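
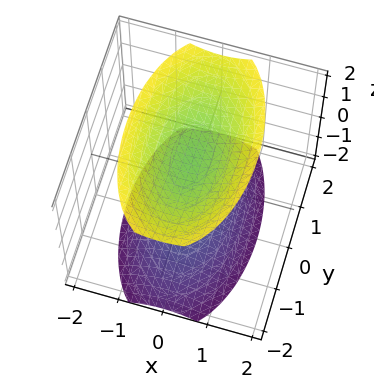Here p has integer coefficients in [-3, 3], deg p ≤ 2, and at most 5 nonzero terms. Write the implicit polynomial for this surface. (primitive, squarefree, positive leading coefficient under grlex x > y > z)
3*x^2 + y^2 - 2*z^2 + 3

(a) There are 2 components. Treating them together as one polynomial.
(b) deg p = 2. Two sheets facing apart; a quadric.
(c) Symmetries: the y ↦ −y reflection is a symmetry, so y appears only in even powers; the x ↦ −x reflection is a symmetry, so x appears only in even powers; the z ↦ −z reflection is a symmetry, so z appears only in even powers.
(d) From the visible intercepts: it misses every integer gridline on the y-axis; the surface avoids every integer x-axis point in the box.
(e) These observations pin down the coefficients.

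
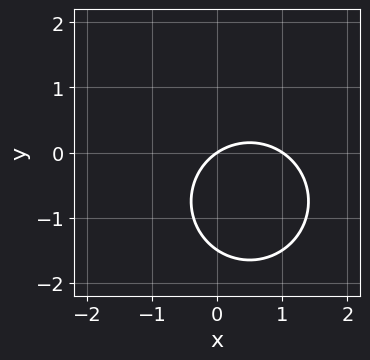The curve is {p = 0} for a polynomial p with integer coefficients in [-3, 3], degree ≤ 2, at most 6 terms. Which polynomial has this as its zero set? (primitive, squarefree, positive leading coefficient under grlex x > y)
First, degree: no degree-1 curve has this shape, so deg p = 2.
Next, from the visible intercepts: it meets the y-axis at y = 0 (among the integer gridlines); among the integer gridlines, it crosses the x-axis at x ∈ {0, 1}.
Finally, putting this together gives p.

2*x^2 + 2*y^2 - 2*x + 3*y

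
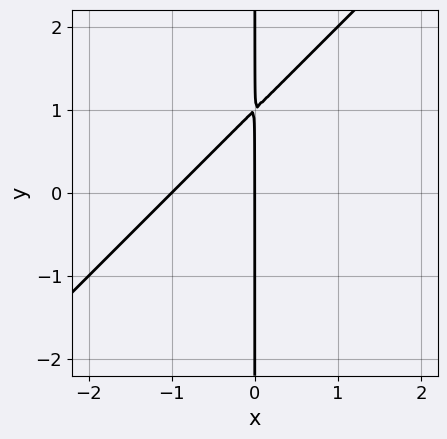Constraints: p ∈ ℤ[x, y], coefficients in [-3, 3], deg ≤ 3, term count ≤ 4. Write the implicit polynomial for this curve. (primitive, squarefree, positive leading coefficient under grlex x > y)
deg p = 2.
Observable constraints: among the integer gridlines, it crosses the x-axis at x ∈ {-1, 0}; the visible y-axis segment lies entirely on the curve.
Together with the visible shape, these determine p as stated.

x^2 - x*y + x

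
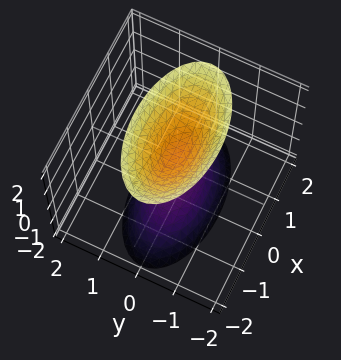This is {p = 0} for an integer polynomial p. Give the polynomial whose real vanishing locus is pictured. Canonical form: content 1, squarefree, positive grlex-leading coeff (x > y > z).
(a) There are 2 components. They look like related sheets of one shape, so recover p as a whole.
(b) Degree: two separate bowl-shaped sheets opening away from each other; a quadric, so deg p = 2.
(c) Symmetries: it's symmetric under y → −y, forcing even powers of y; the z ↦ −z reflection is a symmetry, so z appears only in even powers; the x ↦ −x reflection is a symmetry, so x appears only in even powers.
(d) Against the integer gridlines: among the integer gridlines, it crosses the z-axis at z ∈ {-1, 1}; no x-intercept at any integer in the box; the surface avoids every integer y-axis point in the box.
(e) These observations pin down the coefficients.

x^2 + 3*y^2 - z^2 + 1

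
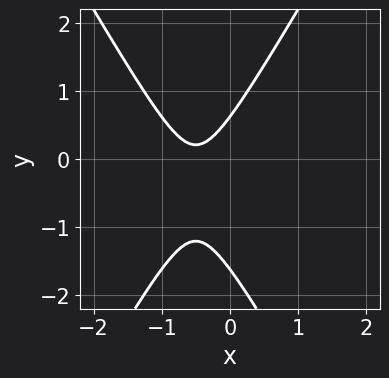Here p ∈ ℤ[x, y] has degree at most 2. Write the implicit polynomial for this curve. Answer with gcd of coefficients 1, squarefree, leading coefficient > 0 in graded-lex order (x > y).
3*x^2 - y^2 + 3*x - y + 1

(a) The degree is 2 — a generic line meets the curve in up to 2 points.
(b) Reading off the gridlines: the curve avoids every integer x-axis point in the box.
(c) Matching integer coefficients to the picture gives p.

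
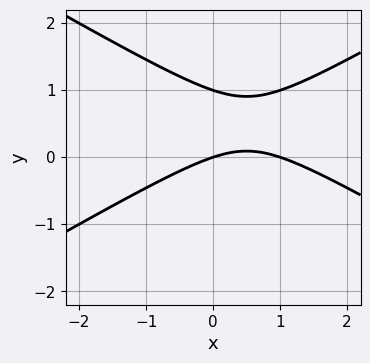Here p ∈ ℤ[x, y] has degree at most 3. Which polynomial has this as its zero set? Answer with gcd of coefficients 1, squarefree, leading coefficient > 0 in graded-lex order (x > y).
x^2 - 3*y^2 - x + 3*y

First, degree: no degree-1 curve has this shape, so deg p = 2.
Next, from the visible intercepts: among the integer gridlines, it crosses the x-axis at x ∈ {0, 1}; the y-axis gridline crossings are at y ∈ {0, 1}.
Finally, matching integer coefficients to the picture gives p.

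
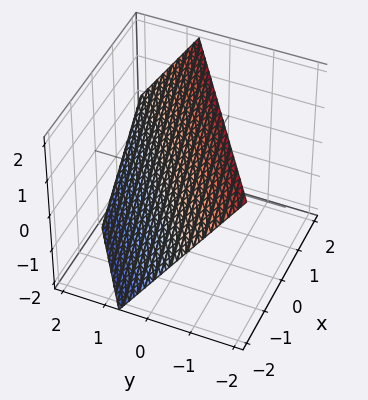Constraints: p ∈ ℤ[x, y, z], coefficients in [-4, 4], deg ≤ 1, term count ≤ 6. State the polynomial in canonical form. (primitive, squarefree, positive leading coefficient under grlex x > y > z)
First, deg p = 1.
Then, checking where it meets the axes: it crosses the z-axis at the gridline z = 1; it meets the x-axis at x = -1 (among the integer gridlines).
Finally, solving for integer coefficients yields p as stated.

2*x - 3*y - 2*z + 2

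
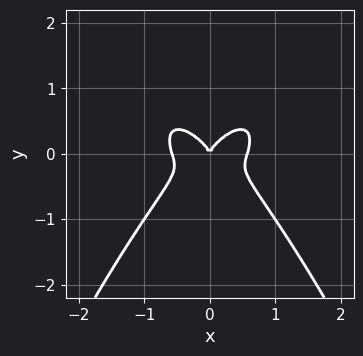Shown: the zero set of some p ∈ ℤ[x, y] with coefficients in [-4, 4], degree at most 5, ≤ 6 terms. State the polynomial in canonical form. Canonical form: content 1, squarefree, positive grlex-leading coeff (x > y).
(a) The degree is 4 — the shape is more complex than any degree-3 curve.
(b) Symmetries: it's symmetric under x → −x, forcing even powers of x.
(c) Observable constraints: one x-axis crossing is at x = 0; it crosses the y-axis at the gridline y = 0.
(d) Putting this together gives p.

3*x^4 - x^2*y + 3*y^3 - x^2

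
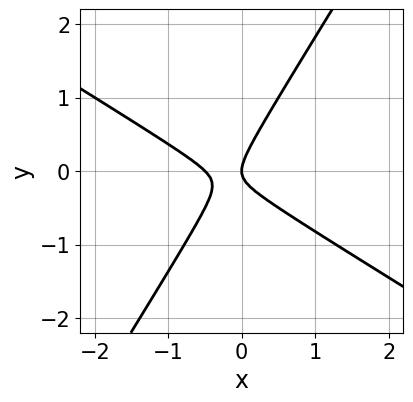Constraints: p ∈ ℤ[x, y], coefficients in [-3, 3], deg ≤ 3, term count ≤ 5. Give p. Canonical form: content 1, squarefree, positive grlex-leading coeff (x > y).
2*x^2 + 2*x*y - 2*y^2 + x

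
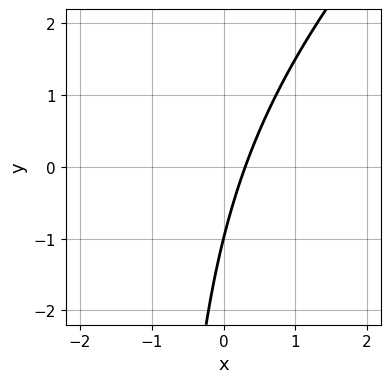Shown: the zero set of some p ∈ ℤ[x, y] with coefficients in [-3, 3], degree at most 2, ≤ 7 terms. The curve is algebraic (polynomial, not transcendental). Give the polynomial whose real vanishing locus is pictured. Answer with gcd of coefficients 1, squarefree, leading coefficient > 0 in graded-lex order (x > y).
Degree: the shape is more complex than any degree-1 curve, so deg p = 2.
Against the integer gridlines: it meets the y-axis at y = -1 (among the integer gridlines).
Fitting integer coefficients to these (and the overall shape) gives p.

x^2 - x*y + 3*x - y - 1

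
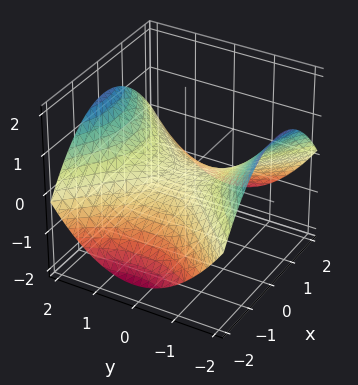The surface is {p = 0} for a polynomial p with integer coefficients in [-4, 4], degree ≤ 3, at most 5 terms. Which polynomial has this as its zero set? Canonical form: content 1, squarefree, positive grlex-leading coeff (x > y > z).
x^2 - y^2 + 3*z

The degree is 2 — a saddle surface; a quadric.
Symmetries: it's symmetric under x → −x, forcing even powers of x; it's symmetric under y → −y, forcing even powers of y.
Reading off the gridlines: it meets the x-axis at x = 0 (among the integer gridlines); one y-axis crossing is at y = 0.
Matching integer coefficients to the picture gives p.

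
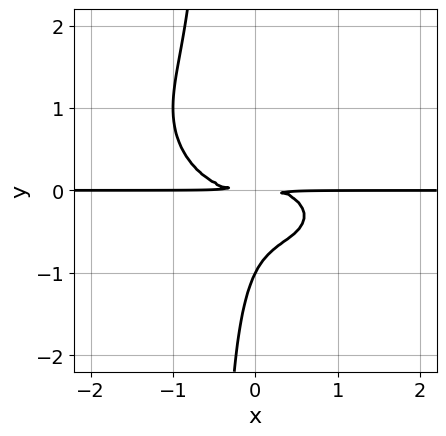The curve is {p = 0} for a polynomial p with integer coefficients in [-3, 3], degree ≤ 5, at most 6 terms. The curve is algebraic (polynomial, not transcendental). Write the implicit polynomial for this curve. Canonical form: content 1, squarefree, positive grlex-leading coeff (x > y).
deg p = 4. No degree-3 curve has this shape.
Checking where it meets the axes: the visible x-axis segment lies entirely on the curve; it meets the y-axis at y = -1 (among the integer gridlines).
Putting this together gives p.

x^3*y + x^2*y^2 + 2*x*y^3 + y^3 + y^2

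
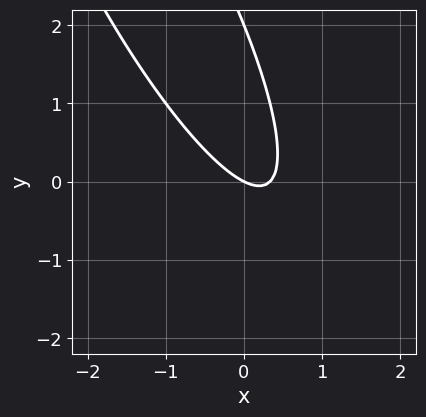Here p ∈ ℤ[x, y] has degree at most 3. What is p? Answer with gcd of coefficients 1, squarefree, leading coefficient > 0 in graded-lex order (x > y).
First, degree: the shape is more complex than any degree-1 curve, so deg p = 2.
Next, reading off the gridlines: it crosses the x-axis at the gridline x = 0; among the integer gridlines, it crosses the y-axis at y ∈ {0, 2}.
Finally, solving for integer coefficients yields p as stated.

3*x^2 + 3*x*y + y^2 - x - 2*y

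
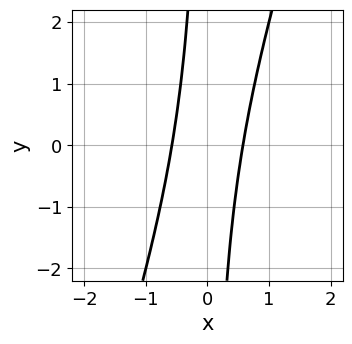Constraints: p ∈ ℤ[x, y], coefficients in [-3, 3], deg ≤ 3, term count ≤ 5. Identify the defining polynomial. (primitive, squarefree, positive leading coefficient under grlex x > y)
3*x^2 - x*y - 1

Degree: the shape is more complex than any degree-1 curve, so deg p = 2.
Observable constraints: no y-intercept at any integer in the box.
Matching integer coefficients to the picture gives p.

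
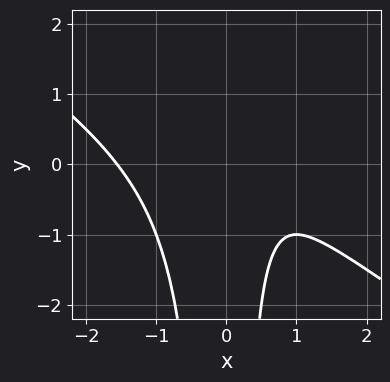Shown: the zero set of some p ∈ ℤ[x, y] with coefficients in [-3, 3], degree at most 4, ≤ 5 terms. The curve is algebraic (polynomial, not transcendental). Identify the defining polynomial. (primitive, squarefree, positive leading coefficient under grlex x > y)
deg p = 3.
From the axis intercepts and sections: it misses every integer gridline on the y-axis.
Together with the visible shape, these determine p as stated.

2*x^3 + 3*x^2*y + x^2 - 2*x + 2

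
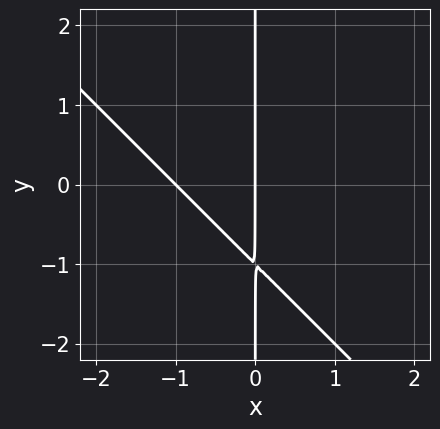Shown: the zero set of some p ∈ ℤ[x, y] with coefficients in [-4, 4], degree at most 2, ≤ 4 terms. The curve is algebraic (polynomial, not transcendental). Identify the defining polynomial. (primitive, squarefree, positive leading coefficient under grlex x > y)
x^2 + x*y + x

The degree is 2 — a generic line meets the curve in up to 2 points.
Against the integer gridlines: every point of the y-axis in the box is on the curve; among the integer gridlines, it crosses the x-axis at x ∈ {-1, 0}.
The integer polynomial consistent with all of this is the stated p.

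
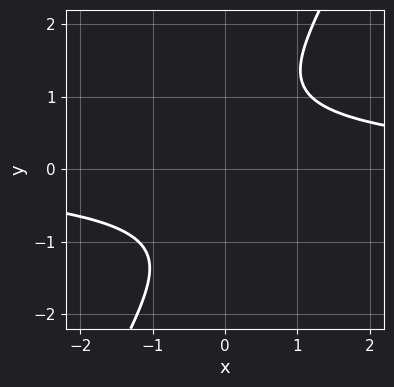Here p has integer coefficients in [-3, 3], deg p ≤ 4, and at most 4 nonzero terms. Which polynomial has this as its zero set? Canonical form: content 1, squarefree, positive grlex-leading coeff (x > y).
(a) The degree is 4 — no degree-3 curve has this shape.
(b) From the visible intercepts: no x-intercept at any integer in the box; no y-intercept at any integer in the box.
(c) Together with the visible shape, these determine p as stated.

x^2*y^2 + 3*x*y^3 - 2*y^4 - 3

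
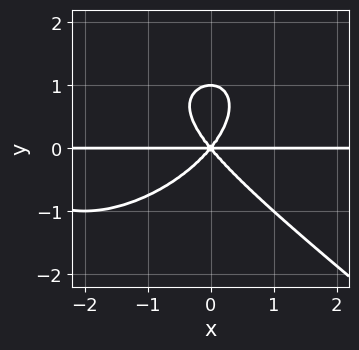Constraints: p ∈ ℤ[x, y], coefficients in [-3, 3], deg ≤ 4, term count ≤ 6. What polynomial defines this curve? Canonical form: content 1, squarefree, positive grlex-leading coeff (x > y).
(a) Degree: a generic line meets the curve in up to 4 points, so deg p = 4.
(b) Against the integer gridlines: every point of the x-axis in the box is on the curve; the y-axis gridline crossings are at y ∈ {0, 1}.
(c) Assembling these constraints gives the stated polynomial.

x^3*y + 2*y^4 + 3*x^2*y - 2*y^3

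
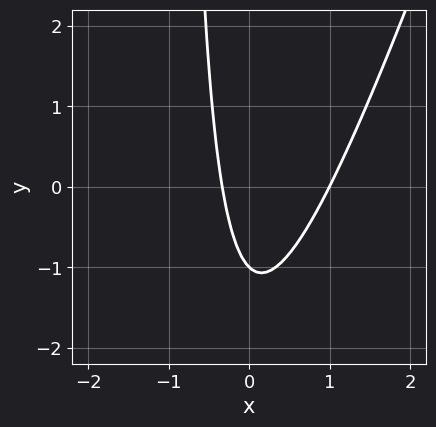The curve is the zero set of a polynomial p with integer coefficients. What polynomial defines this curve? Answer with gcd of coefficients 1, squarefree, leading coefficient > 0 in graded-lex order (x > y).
First, the degree is 2 — a generic line meets the curve in up to 2 points.
Next, reading off the gridlines: one x-axis crossing is at x = 1; it crosses the y-axis at the gridline y = -1.
Finally, matching integer coefficients to the picture gives p.

3*x^2 - x*y - 2*x - y - 1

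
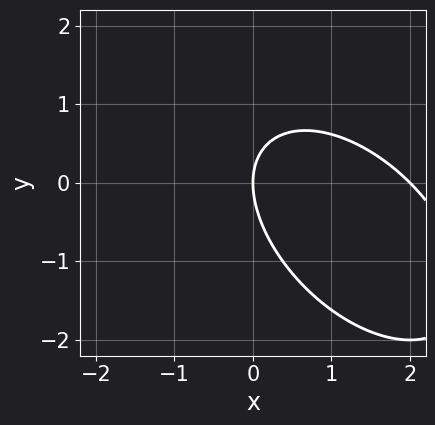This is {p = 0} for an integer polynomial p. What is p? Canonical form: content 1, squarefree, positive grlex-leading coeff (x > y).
x^2 + x*y + y^2 - 2*x

deg p = 2. A generic line meets the curve in up to 2 points.
Reading off the gridlines: it meets the y-axis at y = 0 (among the integer gridlines); among the integer gridlines, it crosses the x-axis at x ∈ {0, 2}.
Fitting integer coefficients to these (and the overall shape) gives p.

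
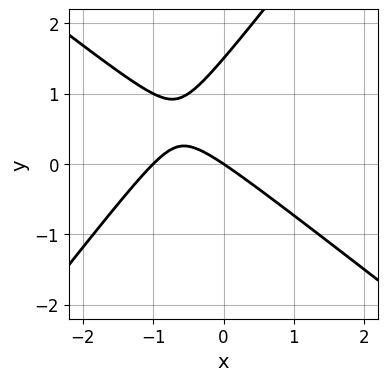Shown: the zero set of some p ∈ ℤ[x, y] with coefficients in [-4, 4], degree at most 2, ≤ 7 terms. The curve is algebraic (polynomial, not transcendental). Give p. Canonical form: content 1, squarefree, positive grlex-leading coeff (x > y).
The degree is 2 — no degree-1 curve has this shape.
From the axis intercepts and sections: it meets the y-axis at y = 0 (among the integer gridlines); the x-axis gridline crossings are at x ∈ {-1, 0}.
Solving for integer coefficients yields p as stated.

2*x^2 + x*y - 2*y^2 + 2*x + 3*y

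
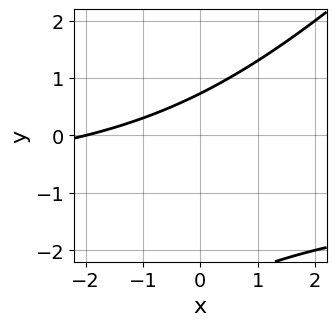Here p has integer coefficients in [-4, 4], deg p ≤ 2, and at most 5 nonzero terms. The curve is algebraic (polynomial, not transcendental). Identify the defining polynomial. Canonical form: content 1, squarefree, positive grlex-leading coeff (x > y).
x*y - y^2 + x - 2*y + 2

Degree: the shape is more complex than any degree-1 curve, so deg p = 2.
From the visible intercepts: it meets the x-axis at x = -2 (among the integer gridlines).
Together with the visible shape, these determine p as stated.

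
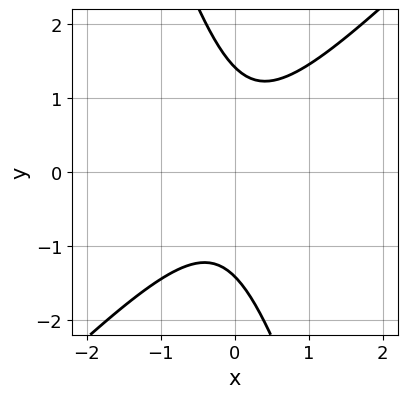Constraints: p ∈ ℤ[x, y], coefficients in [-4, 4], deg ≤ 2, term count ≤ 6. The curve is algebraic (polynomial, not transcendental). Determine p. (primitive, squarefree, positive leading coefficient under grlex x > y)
3*x^2 - 2*x*y - y^2 + 2

The degree is 2 — a generic line meets the curve in up to 2 points.
From the axis intercepts and sections: the curve avoids every integer x-axis point in the box.
The integer polynomial consistent with all of this is the stated p.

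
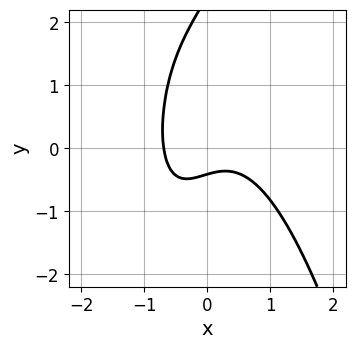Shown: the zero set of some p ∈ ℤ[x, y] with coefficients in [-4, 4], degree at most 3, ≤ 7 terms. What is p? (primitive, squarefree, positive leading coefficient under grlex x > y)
1. The degree is 3 — the shape is more complex than any degree-2 curve.
2. The integer polynomial consistent with all of this is the stated p.

3*x^3 + 2*x*y - y^2 + 2*y + 1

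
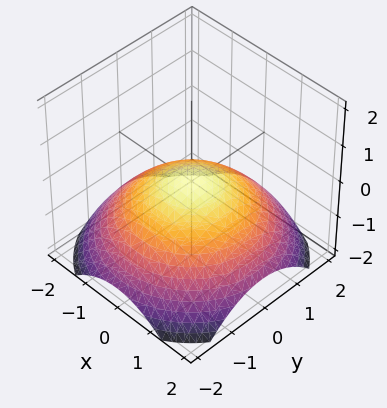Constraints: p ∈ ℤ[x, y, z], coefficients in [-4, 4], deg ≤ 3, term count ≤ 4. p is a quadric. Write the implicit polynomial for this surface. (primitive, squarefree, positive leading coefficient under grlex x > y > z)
x^2 + y^2 + 3*z

First, deg p = 2. A single bowl opening along one axis; a quadric.
Next, symmetries: the surface is invariant under rotation about z: p = q(x² + y², z).
Then, observable constraints: a circular section at z = -1 has radius between 1 and 2; it meets the x-axis at x = 0 (among the integer gridlines).
Finally, assembling these constraints gives the stated polynomial.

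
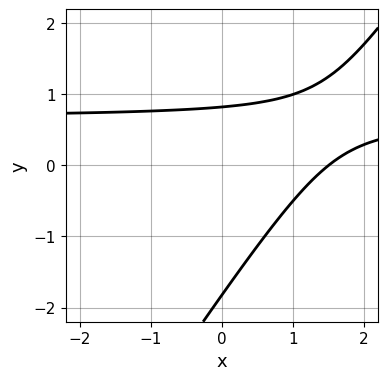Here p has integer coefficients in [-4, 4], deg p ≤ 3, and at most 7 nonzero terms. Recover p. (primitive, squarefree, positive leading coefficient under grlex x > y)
(a) The degree is 2 — the shape is more complex than any degree-1 curve.
(b) Putting this together gives p.

3*x*y - 2*y^2 - 2*x - 2*y + 3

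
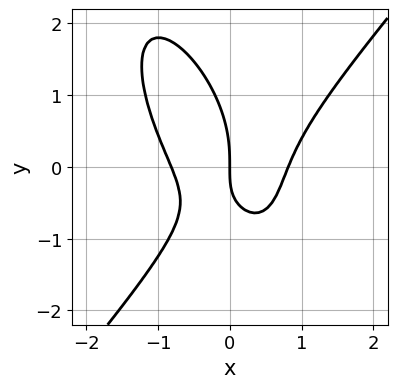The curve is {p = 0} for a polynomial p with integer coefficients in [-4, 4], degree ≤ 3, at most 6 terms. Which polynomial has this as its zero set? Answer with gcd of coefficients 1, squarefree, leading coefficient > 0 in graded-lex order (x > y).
deg p = 3. No degree-2 curve has this shape.
Observable constraints: it meets the y-axis at y = 0 (among the integer gridlines); it meets the x-axis at x = 0 (among the integer gridlines).
The integer polynomial consistent with all of this is the stated p.

3*x^3 - x*y^2 - y^3 - 2*x*y - 2*x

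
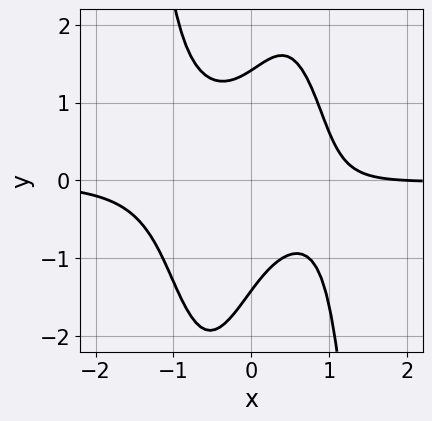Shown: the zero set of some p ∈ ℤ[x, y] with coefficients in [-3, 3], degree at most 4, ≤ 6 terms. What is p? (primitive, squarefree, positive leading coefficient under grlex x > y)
3*x^3*y - 2*x*y + y^2 + x - 2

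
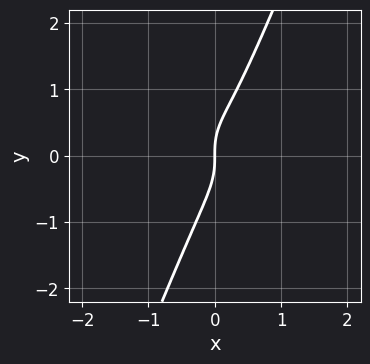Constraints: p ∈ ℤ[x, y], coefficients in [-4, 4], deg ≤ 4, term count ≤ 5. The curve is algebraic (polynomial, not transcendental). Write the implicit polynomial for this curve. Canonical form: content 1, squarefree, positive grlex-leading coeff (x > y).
First, degree: a generic line meets the curve in up to 3 points, so deg p = 3.
Then, reading off the gridlines: it crosses the x-axis at the gridline x = 0; one y-axis crossing is at y = 0.
Finally, solving for integer coefficients yields p as stated.

3*x^3 + 2*x*y^2 - y^3 - x^2 + x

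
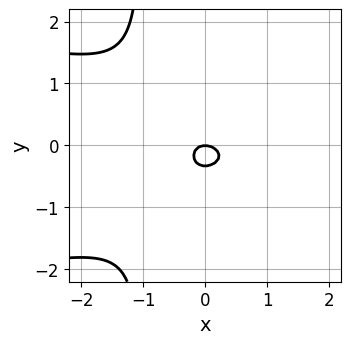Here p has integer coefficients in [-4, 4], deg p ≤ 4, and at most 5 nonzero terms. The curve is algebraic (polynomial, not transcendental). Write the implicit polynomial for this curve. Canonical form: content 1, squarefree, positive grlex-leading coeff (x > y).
3*x*y^2 + 2*x^2 + x*y + 3*y^2 + y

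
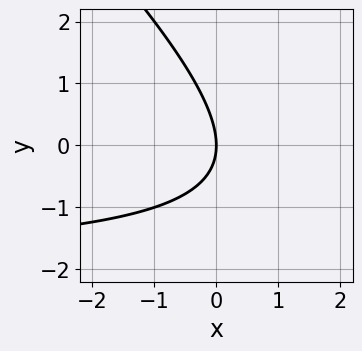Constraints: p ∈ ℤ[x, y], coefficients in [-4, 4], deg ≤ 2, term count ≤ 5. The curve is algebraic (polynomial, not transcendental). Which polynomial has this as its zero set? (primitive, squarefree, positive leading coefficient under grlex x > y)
x*y + y^2 + 2*x

1. deg p = 2.
2. Checking where it meets the axes: it meets the x-axis at x = 0 (among the integer gridlines); it meets the y-axis at y = 0 (among the integer gridlines).
3. Putting this together gives p.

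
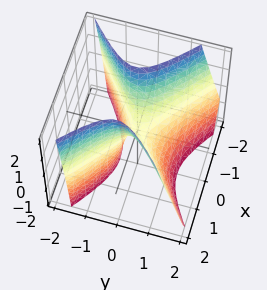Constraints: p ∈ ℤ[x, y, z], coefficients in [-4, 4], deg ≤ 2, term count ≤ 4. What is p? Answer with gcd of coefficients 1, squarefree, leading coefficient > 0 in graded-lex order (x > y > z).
deg p = 2. A generic line meets the surface in up to 2 points.
Reading off the gridlines: it meets the x-axis at x = 0 (among the integer gridlines); one z-axis crossing is at z = 0; one y-axis crossing is at y = 0.
Solving for integer coefficients yields p as stated.

2*x^2 - 3*y^2 - y*z - z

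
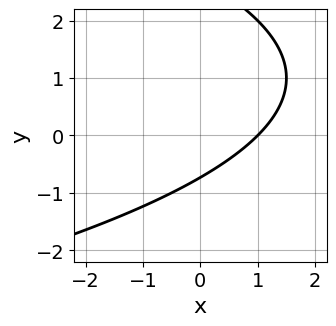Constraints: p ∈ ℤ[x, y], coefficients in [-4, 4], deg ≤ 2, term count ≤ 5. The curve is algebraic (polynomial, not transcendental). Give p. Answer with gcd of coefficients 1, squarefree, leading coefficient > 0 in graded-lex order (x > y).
(a) deg p = 2.
(b) Observable constraints: it crosses the x-axis at the gridline x = 1.
(c) Solving for integer coefficients yields p as stated.

y^2 + 2*x - 2*y - 2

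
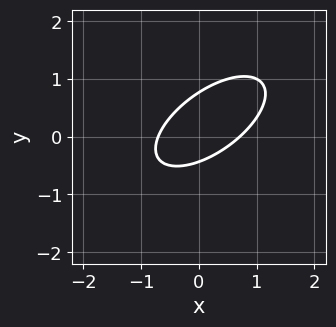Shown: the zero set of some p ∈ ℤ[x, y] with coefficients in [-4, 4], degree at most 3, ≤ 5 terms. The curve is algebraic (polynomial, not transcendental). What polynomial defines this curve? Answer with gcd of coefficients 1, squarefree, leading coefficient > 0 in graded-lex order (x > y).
2*x^2 - 3*x*y + 3*y^2 - y - 1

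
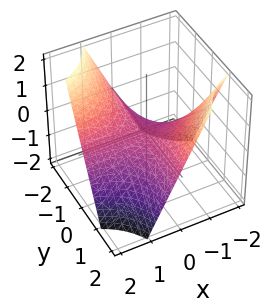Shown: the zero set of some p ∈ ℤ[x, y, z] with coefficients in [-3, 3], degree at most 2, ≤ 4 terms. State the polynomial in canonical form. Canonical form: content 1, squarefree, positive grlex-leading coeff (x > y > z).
Degree: a saddle surface; a quadric, so deg p = 2.
From the visible intercepts: every point of the y-axis in the box is on the surface; it crosses the z-axis at the gridline z = 0.
Putting this together gives p. Check: (2, 0, 0) on the x-axis lies on the surface, and p(2, 0, 0) = 0. ✓

x*y + z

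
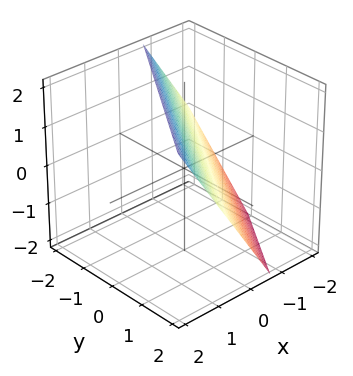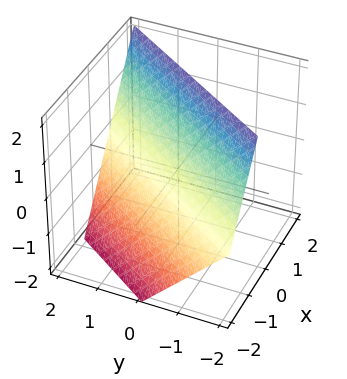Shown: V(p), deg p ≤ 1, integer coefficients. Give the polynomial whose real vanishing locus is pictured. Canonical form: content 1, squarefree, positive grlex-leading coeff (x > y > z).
3*x - 2*y - 2*z + 2

First, the degree is 1 — every cross-section is a straight line — this is a plane.
Then, reading off the gridlines: it meets the z-axis at z = 1 (among the integer gridlines); it meets the y-axis at y = 1 (among the integer gridlines).
Finally, the integer polynomial consistent with all of this is the stated p.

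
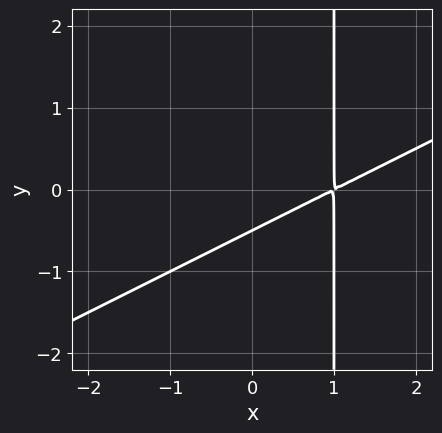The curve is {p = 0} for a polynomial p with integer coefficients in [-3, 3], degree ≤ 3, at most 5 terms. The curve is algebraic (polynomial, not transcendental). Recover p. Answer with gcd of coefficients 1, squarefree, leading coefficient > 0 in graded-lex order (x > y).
deg p = 2. No degree-1 curve has this shape.
The integer polynomial consistent with all of this is the stated p.

x^2 - 2*x*y - 2*x + 2*y + 1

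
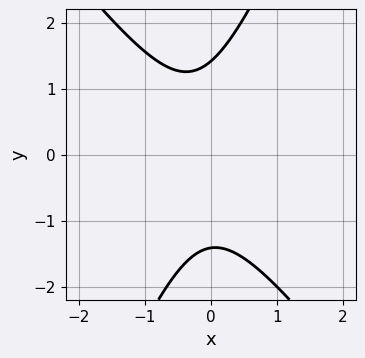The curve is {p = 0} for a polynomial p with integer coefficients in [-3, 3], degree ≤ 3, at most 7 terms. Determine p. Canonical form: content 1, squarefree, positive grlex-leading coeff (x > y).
3*x^2 + x*y - y^2 + x + 2

First, degree: a generic line meets the curve in up to 2 points, so deg p = 2.
Then, from the axis intercepts and sections: the curve avoids every integer x-axis point in the box.
Finally, putting this together gives p.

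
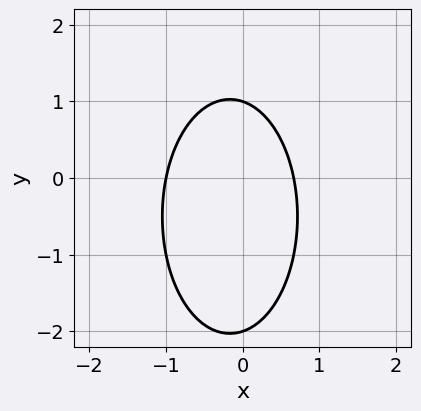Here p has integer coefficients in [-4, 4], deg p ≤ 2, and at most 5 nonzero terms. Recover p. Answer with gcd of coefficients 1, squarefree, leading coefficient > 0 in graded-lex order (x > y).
3*x^2 + y^2 + x + y - 2

(a) Degree: the shape is more complex than any degree-1 curve, so deg p = 2.
(b) Checking where it meets the axes: the y-axis gridline crossings are at y ∈ {-2, 1}; it meets the x-axis at x = -1 (among the integer gridlines).
(c) The integer polynomial consistent with all of this is the stated p.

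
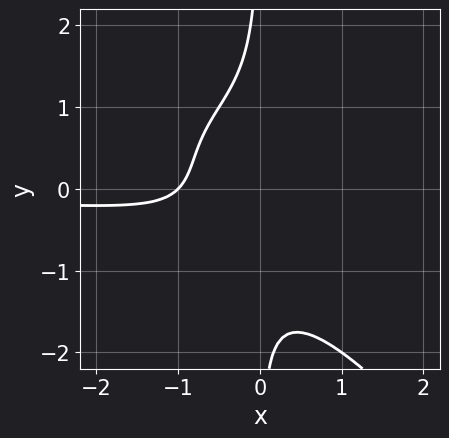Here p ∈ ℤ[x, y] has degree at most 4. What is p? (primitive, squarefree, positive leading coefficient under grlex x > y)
x^2*y^2 + x*y^3 - x^2*y + x + 1

1. deg p = 4. The shape is more complex than any degree-3 curve.
2. From the axis intercepts and sections: one x-axis crossing is at x = -1; the curve avoids every integer y-axis point in the box.
3. The integer polynomial consistent with all of this is the stated p.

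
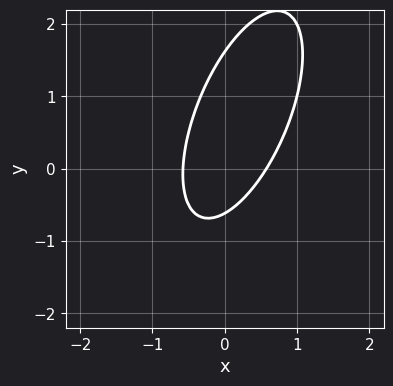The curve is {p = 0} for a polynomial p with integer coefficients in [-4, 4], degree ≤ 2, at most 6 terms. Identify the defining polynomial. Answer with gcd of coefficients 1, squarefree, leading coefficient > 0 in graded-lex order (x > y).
(a) The degree is 2 — the shape is more complex than any degree-1 curve.
(b) Solving for integer coefficients yields p as stated.

3*x^2 - 2*x*y + y^2 - y - 1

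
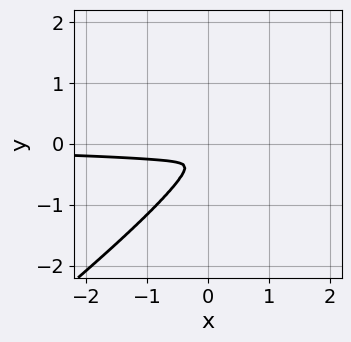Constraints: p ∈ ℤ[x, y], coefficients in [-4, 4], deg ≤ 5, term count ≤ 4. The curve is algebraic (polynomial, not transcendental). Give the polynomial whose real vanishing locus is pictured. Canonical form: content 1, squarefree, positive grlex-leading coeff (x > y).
(a) Degree: a generic line meets the curve in up to 4 points, so deg p = 4.
(b) Matching integer coefficients to the picture gives p.

x^3*y - 2*y^4 - 3*x^2*y - x^2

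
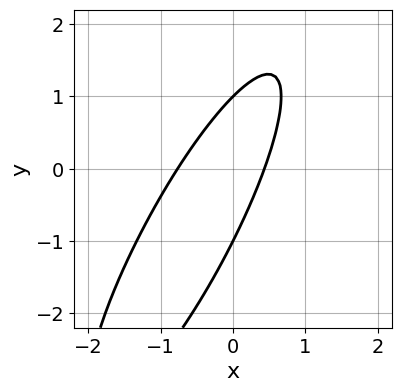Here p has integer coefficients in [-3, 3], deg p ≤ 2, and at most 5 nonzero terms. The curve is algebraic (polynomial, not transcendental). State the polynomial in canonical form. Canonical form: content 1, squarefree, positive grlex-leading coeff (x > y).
3*x^2 - 3*x*y + y^2 + x - 1

First, degree: a generic line meets the curve in up to 2 points, so deg p = 2.
Next, from the visible intercepts: among the integer gridlines, it crosses the y-axis at y ∈ {-1, 1}.
Finally, the integer polynomial consistent with all of this is the stated p.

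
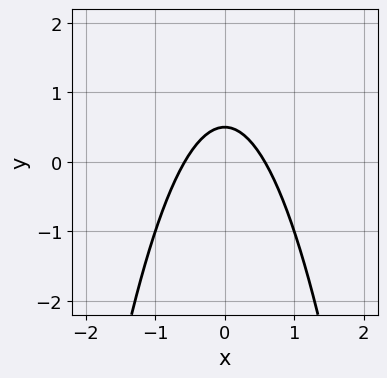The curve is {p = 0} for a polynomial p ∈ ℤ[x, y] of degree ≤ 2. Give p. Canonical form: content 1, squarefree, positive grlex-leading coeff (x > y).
1. deg p = 2. A generic line meets the curve in up to 2 points.
2. Symmetries: it's symmetric under x → −x, forcing even powers of x.
3. The integer polynomial consistent with all of this is the stated p.

3*x^2 + 2*y - 1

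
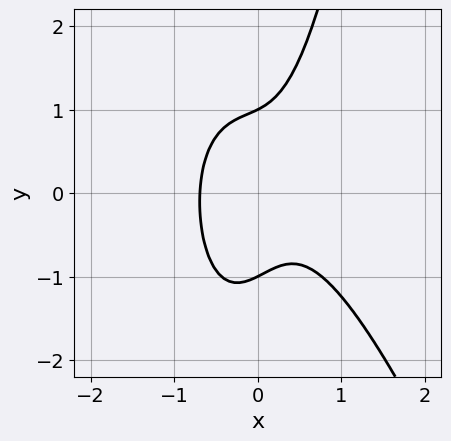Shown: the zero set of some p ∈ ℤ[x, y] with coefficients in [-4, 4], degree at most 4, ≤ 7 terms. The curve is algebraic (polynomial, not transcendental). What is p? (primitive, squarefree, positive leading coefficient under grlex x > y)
1. Degree: a generic line meets the curve in up to 3 points, so deg p = 3.
2. Observable constraints: the y-axis gridline crossings are at y ∈ {-1, 1}.
3. Assembling these constraints gives the stated polynomial.

3*x^3 + x^2*y + x*y - y^2 + 1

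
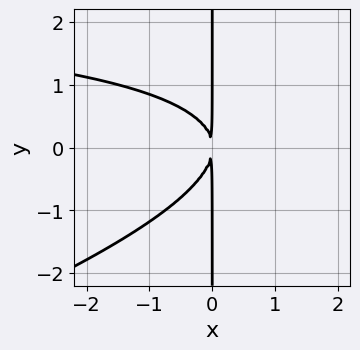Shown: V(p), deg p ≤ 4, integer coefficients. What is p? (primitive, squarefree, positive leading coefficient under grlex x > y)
x^2*y - 3*x*y^2 - 3*x^2

deg p = 3.
Checking where it meets the axes: the visible y-axis segment lies entirely on the curve.
Putting this together gives p.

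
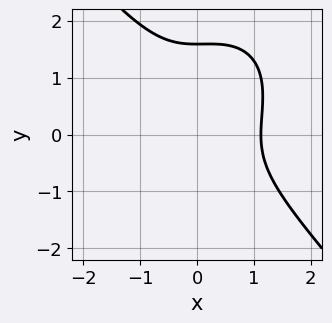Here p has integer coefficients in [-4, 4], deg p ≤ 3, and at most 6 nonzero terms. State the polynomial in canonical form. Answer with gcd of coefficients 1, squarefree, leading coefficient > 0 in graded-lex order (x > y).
First, degree: a generic line meets the curve in up to 3 points, so deg p = 3.
Finally, solving for integer coefficients yields p as stated.

3*x^3 + 2*y^3 - x^2 - 2*y^2 - 3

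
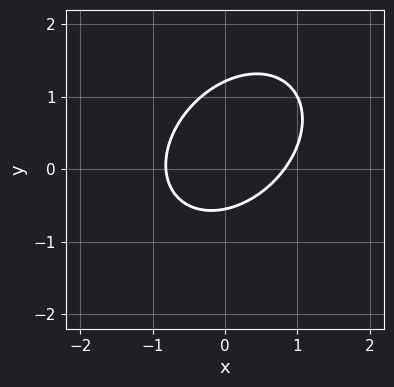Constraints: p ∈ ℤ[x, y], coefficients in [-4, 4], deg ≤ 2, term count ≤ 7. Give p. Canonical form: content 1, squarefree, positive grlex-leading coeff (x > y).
3*x^2 - 2*x*y + 3*y^2 - 2*y - 2

First, the degree is 2 — no degree-1 curve has this shape.
Finally, solving for integer coefficients yields p as stated.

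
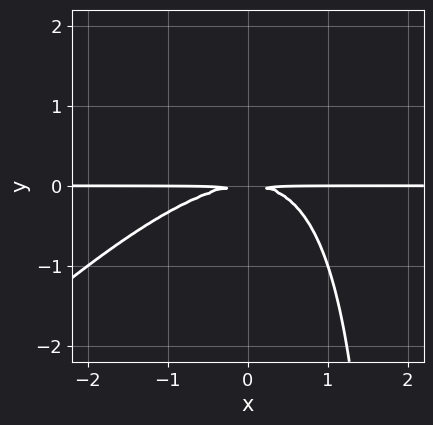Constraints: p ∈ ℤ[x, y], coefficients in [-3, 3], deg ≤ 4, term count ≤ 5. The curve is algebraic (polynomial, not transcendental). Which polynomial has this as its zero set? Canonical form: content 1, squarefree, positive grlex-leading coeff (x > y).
x^2*y - x*y^2 + 2*y^2

deg p = 3. The shape is more complex than any degree-2 curve.
Checking where it meets the axes: the visible x-axis segment lies entirely on the curve.
Fitting integer coefficients to these (and the overall shape) gives p.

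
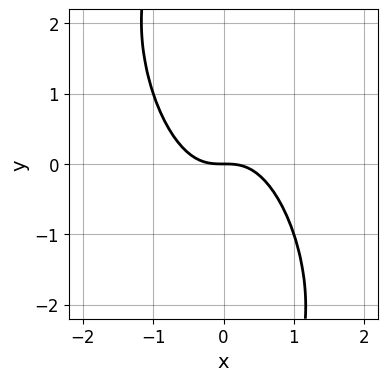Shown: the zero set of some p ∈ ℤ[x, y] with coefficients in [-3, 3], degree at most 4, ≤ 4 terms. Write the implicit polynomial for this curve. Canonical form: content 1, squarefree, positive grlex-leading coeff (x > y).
3*x^3 + 2*x^2*y + x*y^2 + 2*y

(a) The degree is 3 — no degree-2 curve has this shape.
(b) From the visible intercepts: it meets the x-axis at x = 0 (among the integer gridlines); it crosses the y-axis at the gridline y = 0.
(c) Fitting integer coefficients to these (and the overall shape) gives p.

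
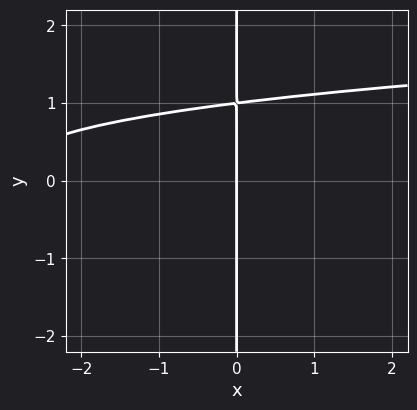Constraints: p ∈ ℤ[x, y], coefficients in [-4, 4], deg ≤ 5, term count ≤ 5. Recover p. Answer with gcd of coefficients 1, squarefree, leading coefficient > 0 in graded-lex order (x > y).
Degree: a generic line meets the curve in up to 4 points, so deg p = 4.
From the axis intercepts and sections: the visible y-axis segment lies entirely on the curve; it meets the x-axis at x = 0 (among the integer gridlines).
These observations pin down the coefficients.

2*x*y^3 + x*y^2 - x^2 - 3*x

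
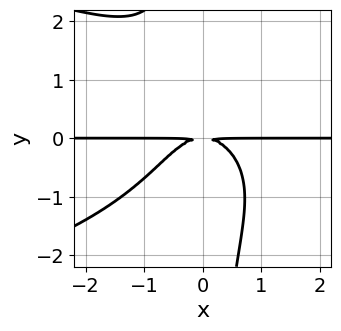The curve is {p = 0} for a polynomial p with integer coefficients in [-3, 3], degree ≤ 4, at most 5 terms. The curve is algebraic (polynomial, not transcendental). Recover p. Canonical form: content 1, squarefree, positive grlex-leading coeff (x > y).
(a) Degree: a generic line meets the curve in up to 4 points, so deg p = 4.
(b) Against the integer gridlines: the visible x-axis segment lies entirely on the curve.
(c) Fitting integer coefficients to these (and the overall shape) gives p.

2*x*y^3 + 3*x^2*y + 3*y^2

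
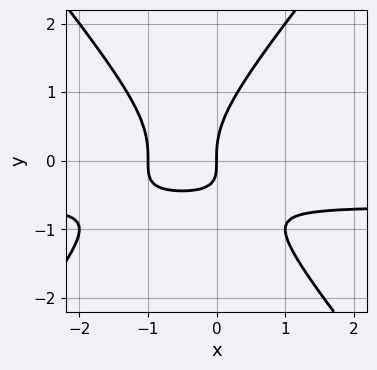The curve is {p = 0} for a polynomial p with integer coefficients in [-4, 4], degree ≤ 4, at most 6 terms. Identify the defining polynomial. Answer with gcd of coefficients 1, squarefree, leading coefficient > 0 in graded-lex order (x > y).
3*x^2*y - 2*y^3 + 2*x^2 + 3*x*y + 2*x

First, deg p = 3. No degree-2 curve has this shape.
Next, reading off the gridlines: it crosses the y-axis at the gridline y = 0; the x-axis gridline crossings are at x ∈ {-1, 0}.
Finally, together with the visible shape, these determine p as stated.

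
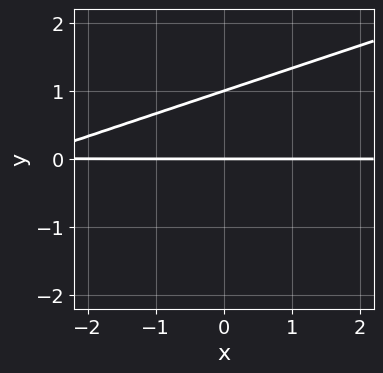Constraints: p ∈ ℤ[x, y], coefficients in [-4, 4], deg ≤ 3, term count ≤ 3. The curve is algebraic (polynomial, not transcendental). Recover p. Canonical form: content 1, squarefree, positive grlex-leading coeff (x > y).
1. Degree: the shape is more complex than any degree-1 curve, so deg p = 2.
2. From the axis intercepts and sections: among the integer gridlines, it crosses the y-axis at y ∈ {0, 1}; every point of the x-axis in the box is on the curve.
3. Fitting integer coefficients to these (and the overall shape) gives p.

x*y - 3*y^2 + 3*y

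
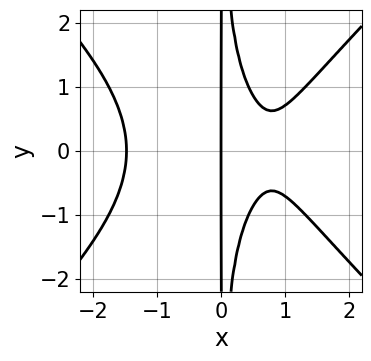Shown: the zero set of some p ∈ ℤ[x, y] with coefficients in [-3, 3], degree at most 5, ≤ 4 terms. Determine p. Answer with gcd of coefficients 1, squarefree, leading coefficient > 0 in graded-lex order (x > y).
2*x^4 - 2*x^2*y^2 - 3*x^2 + 2*x

1. deg p = 4.
2. Symmetries: mirror symmetry y ↦ −y ⇒ only even powers of y.
3. From the axis intercepts and sections: one x-axis crossing is at x = 0; every point of the y-axis in the box is on the curve.
4. Together with the visible shape, these determine p as stated.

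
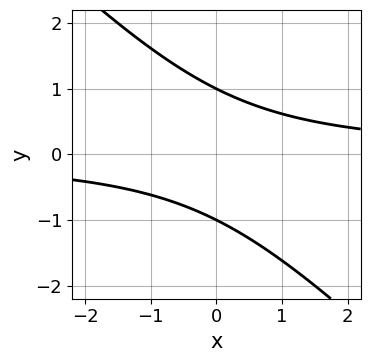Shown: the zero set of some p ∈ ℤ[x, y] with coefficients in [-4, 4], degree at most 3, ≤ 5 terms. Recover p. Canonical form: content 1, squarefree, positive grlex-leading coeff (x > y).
x*y + y^2 - 1

Degree: no degree-1 curve has this shape, so deg p = 2.
Reading off the gridlines: the curve avoids every integer x-axis point in the box; the y-axis gridline crossings are at y ∈ {-1, 1}.
Solving for integer coefficients yields p as stated.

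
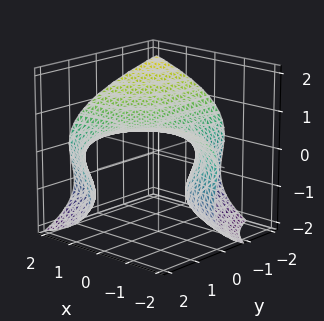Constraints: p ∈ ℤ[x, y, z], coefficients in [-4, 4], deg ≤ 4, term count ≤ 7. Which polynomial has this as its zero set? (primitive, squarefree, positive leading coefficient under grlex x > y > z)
2*z^3 + 3*x*y + 3*z^2 - 2*x - 3

1. deg p = 3. A generic line meets the surface in up to 3 points.
2. From the visible intercepts: no y-intercept at any integer in the box.
3. These observations pin down the coefficients.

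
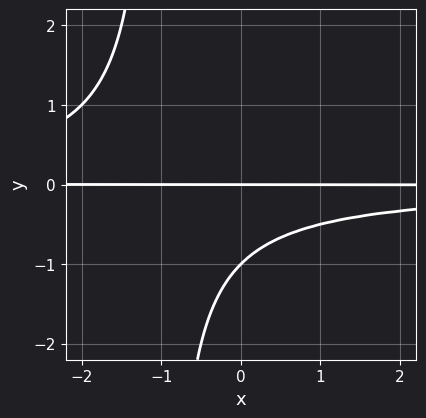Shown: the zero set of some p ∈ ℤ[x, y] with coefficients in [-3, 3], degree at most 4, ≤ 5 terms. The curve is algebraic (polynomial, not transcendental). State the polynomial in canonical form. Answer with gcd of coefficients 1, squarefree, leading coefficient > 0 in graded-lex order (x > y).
x*y^2 + y^2 + y

First, deg p = 3. No degree-2 curve has this shape.
Then, checking where it meets the axes: every point of the x-axis in the box is on the curve; the y-axis gridline crossings are at y ∈ {-1, 0}.
Finally, the integer polynomial consistent with all of this is the stated p.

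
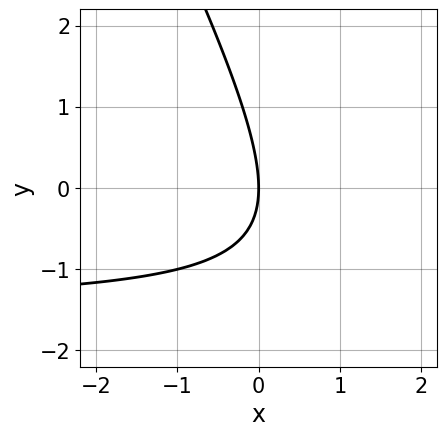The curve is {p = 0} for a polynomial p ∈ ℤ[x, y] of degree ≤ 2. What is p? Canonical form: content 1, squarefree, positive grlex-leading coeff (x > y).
2*x*y + y^2 + 3*x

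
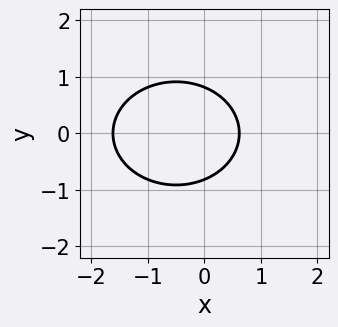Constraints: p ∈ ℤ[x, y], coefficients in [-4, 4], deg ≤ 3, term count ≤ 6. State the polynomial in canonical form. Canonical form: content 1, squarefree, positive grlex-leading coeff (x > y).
2*x^2 + 3*y^2 + 2*x - 2

(a) deg p = 2. A generic line meets the curve in up to 2 points.
(b) Symmetries: the y ↦ −y reflection is a symmetry, so y appears only in even powers.
(c) Solving for integer coefficients yields p as stated.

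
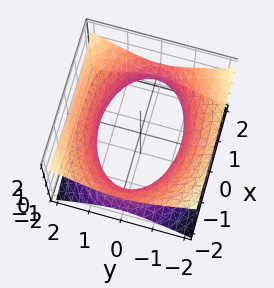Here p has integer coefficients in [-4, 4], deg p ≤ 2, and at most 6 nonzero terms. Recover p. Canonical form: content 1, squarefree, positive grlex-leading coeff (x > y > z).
x^2 + 2*y^2 - 3*z^2 - 3

deg p = 2.
Symmetries: it's symmetric under z → −z, forcing even powers of z; it's symmetric under x → −x, forcing even powers of x; mirror symmetry y ↦ −y ⇒ only even powers of y.
Reading off the gridlines: no z-intercept at any integer in the box.
Putting this together gives p.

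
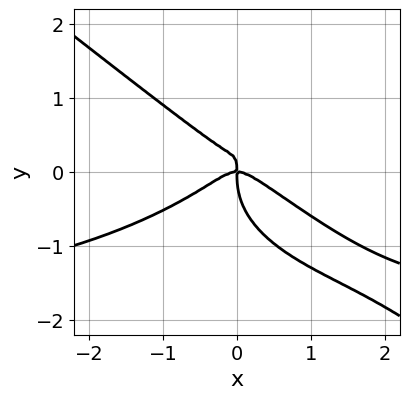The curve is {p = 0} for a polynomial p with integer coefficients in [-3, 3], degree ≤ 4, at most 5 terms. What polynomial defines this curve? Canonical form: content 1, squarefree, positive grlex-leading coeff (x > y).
1. deg p = 4. The shape is more complex than any degree-3 curve.
2. Observable constraints: it meets the y-axis at y = 0 (among the integer gridlines); it meets the x-axis at x = 0 (among the integer gridlines).
3. Solving for integer coefficients yields p as stated.

x^3*y + 2*y^4 + 2*x^3 - 3*x*y^2 + x*y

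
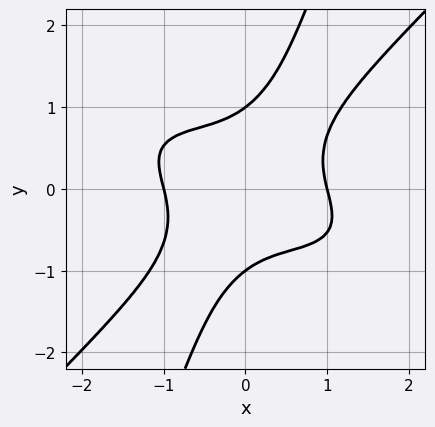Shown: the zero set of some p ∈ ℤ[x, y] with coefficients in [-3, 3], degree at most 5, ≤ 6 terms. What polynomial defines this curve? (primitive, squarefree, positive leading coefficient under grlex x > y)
Degree: the shape is more complex than any degree-3 curve, so deg p = 4.
Reading off the gridlines: the x-axis gridline crossings are at x ∈ {-1, 1}; among the integer gridlines, it crosses the y-axis at y ∈ {-1, 1}.
These observations pin down the coefficients.

x^4 + x^3*y - 3*x*y^3 + y^4 - 1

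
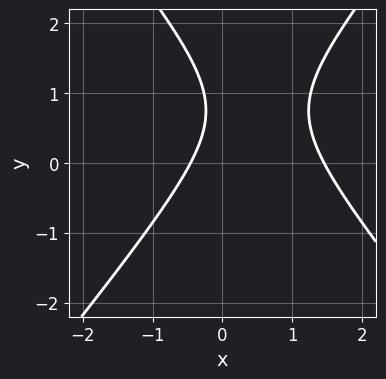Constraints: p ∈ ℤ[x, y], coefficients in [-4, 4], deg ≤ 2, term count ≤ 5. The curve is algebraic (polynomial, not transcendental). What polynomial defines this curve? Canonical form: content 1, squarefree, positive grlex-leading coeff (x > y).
(a) The degree is 2 — no degree-1 curve has this shape.
(b) Checking where it meets the axes: it misses every integer gridline on the y-axis.
(c) These observations pin down the coefficients.

3*x^2 - 2*y^2 - 3*x + 3*y - 2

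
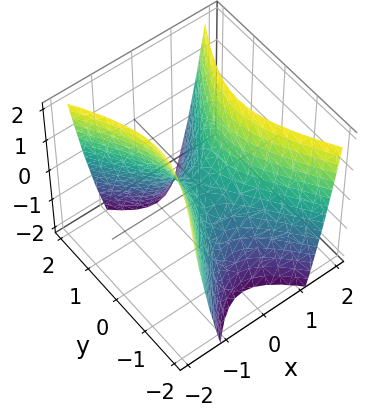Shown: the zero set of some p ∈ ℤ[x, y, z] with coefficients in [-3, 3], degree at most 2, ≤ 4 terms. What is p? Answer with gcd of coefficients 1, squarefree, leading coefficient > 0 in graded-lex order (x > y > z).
2*x^2 - y^2 - z

First, degree: a saddle surface; a quadric, so deg p = 2.
Next, symmetries: mirror symmetry x ↦ −x ⇒ only even powers of x; mirror symmetry y ↦ −y ⇒ only even powers of y.
Then, against the integer gridlines: one y-axis crossing is at y = 0; one z-axis crossing is at z = 0; it meets the x-axis at x = 0 (among the integer gridlines).
Finally, together with the visible shape, these determine p as stated.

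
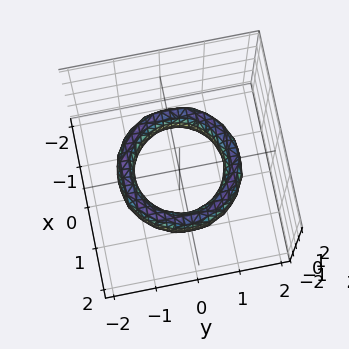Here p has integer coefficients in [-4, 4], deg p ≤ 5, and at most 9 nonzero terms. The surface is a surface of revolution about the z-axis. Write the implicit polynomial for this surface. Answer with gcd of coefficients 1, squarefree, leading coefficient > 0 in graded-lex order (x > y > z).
x^4 + 2*x^2*y^2 + y^4 - 3*x^2 - 3*y^2 + z^2 + 2

(a) deg p = 4. A generic line meets the surface in up to 4 points.
(b) Symmetry: the z-axis is an axis of rotation, so x and y enter only as x² + y².
(c) Against the integer gridlines: the surface avoids every integer z-axis point in the box; among the integer gridlines, it crosses the y-axis at y ∈ {-1, 1}; the x-axis gridline crossings are at x ∈ {-1, 1}; a circular section at z = 0 has radius exactly 1.
(d) Putting this together gives p.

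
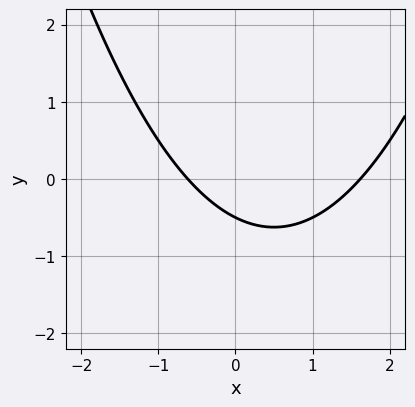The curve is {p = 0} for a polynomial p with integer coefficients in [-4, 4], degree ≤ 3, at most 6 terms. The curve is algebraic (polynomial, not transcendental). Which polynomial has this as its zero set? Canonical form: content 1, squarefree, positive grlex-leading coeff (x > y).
(a) deg p = 2. No degree-1 curve has this shape.
(b) Solving for integer coefficients yields p as stated.

x^2 - x - 2*y - 1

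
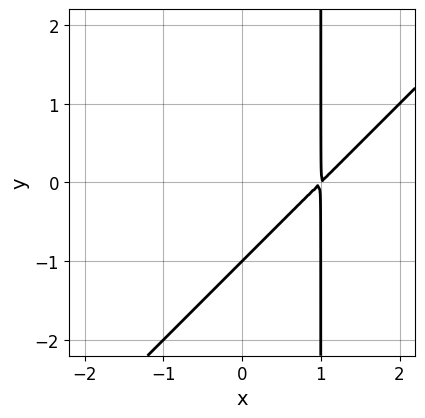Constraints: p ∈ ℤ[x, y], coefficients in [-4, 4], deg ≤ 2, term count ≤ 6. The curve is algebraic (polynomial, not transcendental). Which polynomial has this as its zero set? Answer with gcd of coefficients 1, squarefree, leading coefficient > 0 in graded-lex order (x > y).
Degree: the shape is more complex than any degree-1 curve, so deg p = 2.
From the visible intercepts: it meets the y-axis at y = -1 (among the integer gridlines).
Fitting integer coefficients to these (and the overall shape) gives p.

x^2 - x*y - 2*x + y + 1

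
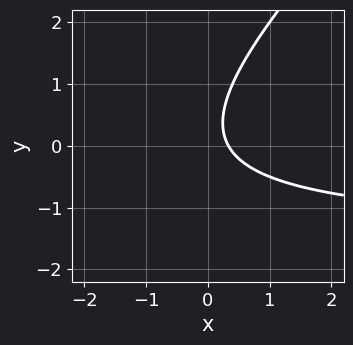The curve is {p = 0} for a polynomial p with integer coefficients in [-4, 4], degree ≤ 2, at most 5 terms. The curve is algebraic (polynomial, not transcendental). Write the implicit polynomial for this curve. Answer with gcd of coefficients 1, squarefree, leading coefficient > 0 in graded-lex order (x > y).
1. Degree: the shape is more complex than any degree-1 curve, so deg p = 2.
2. Reading off the gridlines: it misses every integer gridline on the y-axis.
3. Matching integer coefficients to the picture gives p.

2*x*y - 2*y^2 + 3*x + y - 1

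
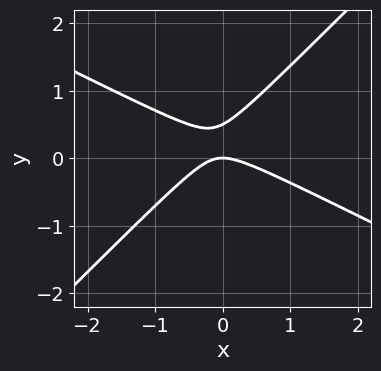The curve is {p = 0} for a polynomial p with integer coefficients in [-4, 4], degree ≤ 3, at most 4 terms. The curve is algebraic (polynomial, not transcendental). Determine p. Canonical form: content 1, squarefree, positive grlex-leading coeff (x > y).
x^2 + x*y - 2*y^2 + y

First, deg p = 2. No degree-1 curve has this shape.
Then, from the visible intercepts: it crosses the x-axis at the gridline x = 0; it crosses the y-axis at the gridline y = 0.
Finally, fitting integer coefficients to these (and the overall shape) gives p.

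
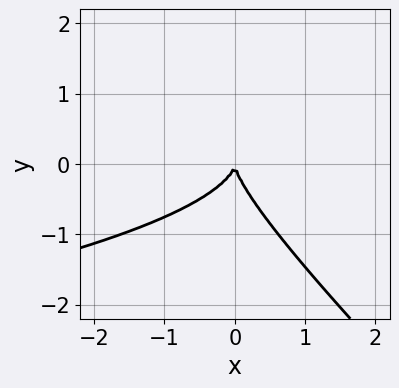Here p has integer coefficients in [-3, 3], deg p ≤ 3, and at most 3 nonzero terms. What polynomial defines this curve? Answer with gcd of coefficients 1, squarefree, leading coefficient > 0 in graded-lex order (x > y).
x*y^2 + y^3 + x^2

Degree: no degree-2 curve has this shape, so deg p = 3.
Checking where it meets the axes: it meets the y-axis at y = 0 (among the integer gridlines); it crosses the x-axis at the gridline x = 0.
Fitting integer coefficients to these (and the overall shape) gives p.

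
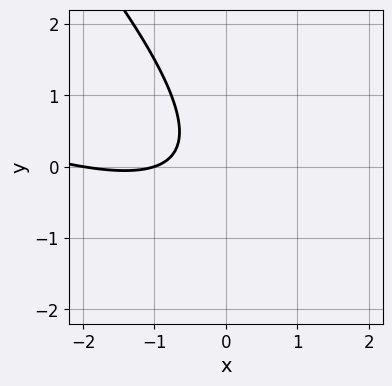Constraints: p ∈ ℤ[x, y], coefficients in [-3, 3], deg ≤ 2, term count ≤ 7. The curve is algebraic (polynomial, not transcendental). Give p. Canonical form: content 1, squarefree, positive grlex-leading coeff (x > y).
First, deg p = 2.
Then, against the integer gridlines: the curve avoids every integer y-axis point in the box; the x-axis gridline crossings are at x ∈ {-2, -1}.
Finally, the integer polynomial consistent with all of this is the stated p.

x^2 + 3*x*y + 2*y^2 + 3*x + 2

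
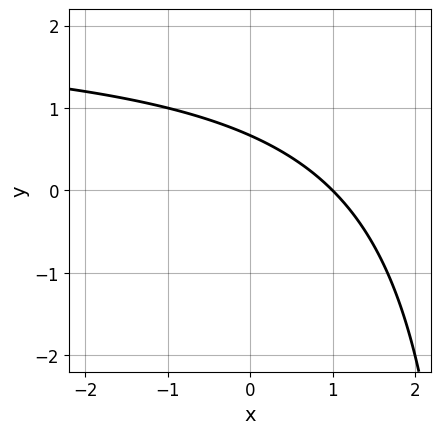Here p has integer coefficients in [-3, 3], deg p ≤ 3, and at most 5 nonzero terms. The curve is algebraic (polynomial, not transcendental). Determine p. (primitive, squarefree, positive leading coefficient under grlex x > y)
x*y - 2*x - 3*y + 2

(a) The degree is 2 — a generic line meets the curve in up to 2 points.
(b) From the visible intercepts: it meets the x-axis at x = 1 (among the integer gridlines).
(c) Together with the visible shape, these determine p as stated.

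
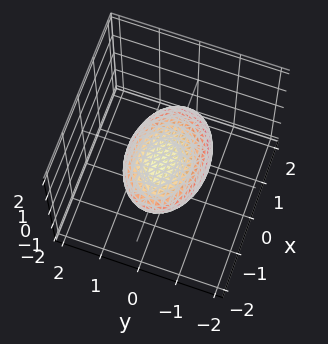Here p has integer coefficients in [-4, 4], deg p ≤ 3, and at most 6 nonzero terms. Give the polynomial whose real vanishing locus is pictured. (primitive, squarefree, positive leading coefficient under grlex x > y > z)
x^2 + x*z + 2*y^2 + 2*z^2 - 2

Degree: a generic line meets the surface in up to 2 points, so deg p = 2.
From the visible intercepts: among the integer gridlines, it crosses the y-axis at y ∈ {-1, 1}; the z-axis gridline crossings are at z ∈ {-1, 1}.
Together with the visible shape, these determine p as stated.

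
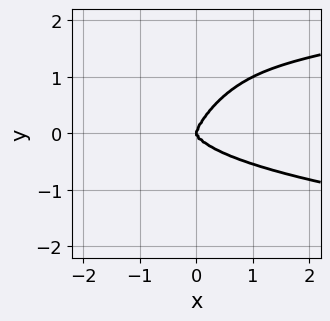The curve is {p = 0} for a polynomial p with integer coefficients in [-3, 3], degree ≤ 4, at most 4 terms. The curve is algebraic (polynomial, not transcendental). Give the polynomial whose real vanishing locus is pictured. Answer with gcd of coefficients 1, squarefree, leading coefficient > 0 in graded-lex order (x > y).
(a) Degree: a generic line meets the curve in up to 4 points, so deg p = 4.
(b) Checking where it meets the axes: it crosses the y-axis at the gridline y = 0; one x-axis crossing is at x = 0.
(c) The integer polynomial consistent with all of this is the stated p.

2*x^2*y^2 - 2*x*y^3 + y^4 - x^3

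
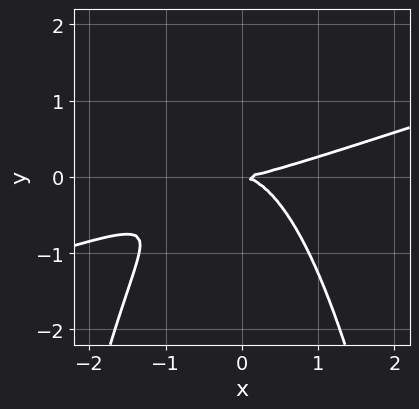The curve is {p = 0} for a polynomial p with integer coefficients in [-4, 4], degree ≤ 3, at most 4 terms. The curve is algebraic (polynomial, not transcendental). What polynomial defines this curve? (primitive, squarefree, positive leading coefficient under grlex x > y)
x^3 - 3*x^2*y - 3*y^2

1. The degree is 3 — a generic line meets the curve in up to 3 points.
2. Observable constraints: it meets the x-axis at x = 0 (among the integer gridlines); it crosses the y-axis at the gridline y = 0.
3. These observations pin down the coefficients.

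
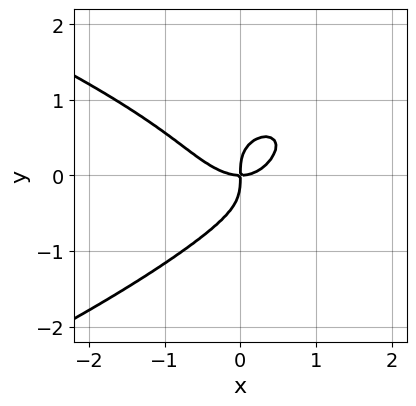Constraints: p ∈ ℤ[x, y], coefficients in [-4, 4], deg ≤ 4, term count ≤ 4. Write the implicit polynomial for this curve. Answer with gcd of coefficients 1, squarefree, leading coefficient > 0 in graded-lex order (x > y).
1. deg p = 4.
2. Checking where it meets the axes: it meets the y-axis at y = 0 (among the integer gridlines); it crosses the x-axis at the gridline x = 0.
3. Putting this together gives p.

3*y^4 + 2*x^3 + x^2*y - 2*x*y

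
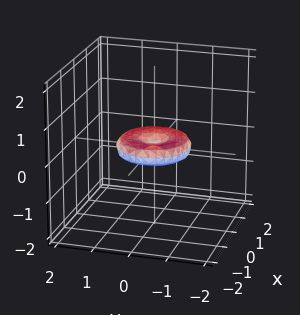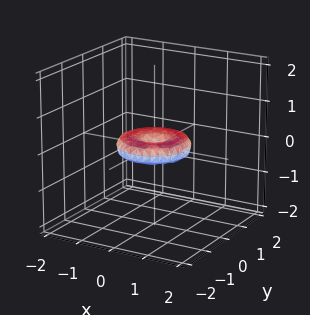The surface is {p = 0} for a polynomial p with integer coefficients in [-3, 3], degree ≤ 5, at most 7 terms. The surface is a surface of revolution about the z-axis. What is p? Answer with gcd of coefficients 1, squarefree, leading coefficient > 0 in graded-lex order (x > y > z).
1. Degree: a generic line meets the surface in up to 4 points, so deg p = 4.
2. Symmetries: rotational symmetry about the z-axis ⇒ p depends on x, y only through x² + y².
3. Checking where it meets the axes: one z-axis crossing is at z = 0; among the integer gridlines, it crosses the x-axis at x ∈ {-1, 0, 1}.
4. Putting this together gives p.

x^4 + 2*x^2*y^2 + y^4 - x^2 - y^2 + 3*z^2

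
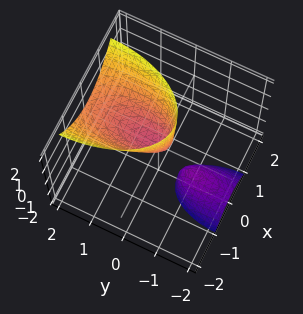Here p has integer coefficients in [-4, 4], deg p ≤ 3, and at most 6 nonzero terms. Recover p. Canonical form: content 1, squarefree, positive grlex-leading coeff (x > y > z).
3*x^2 + y^2 - 2*y*z - z

The picture has 2 separate pieces. They look like related sheets of one shape, so recover p as a whole.
The degree is 2 — no degree-1 surface has this shape.
From the axis intercepts and sections: it meets the z-axis at z = 0 (among the integer gridlines); it crosses the y-axis at the gridline y = 0.
Together with the visible shape, these determine p as stated.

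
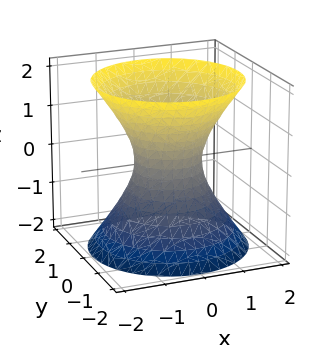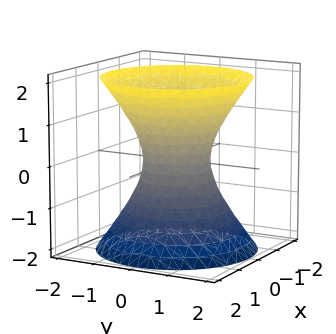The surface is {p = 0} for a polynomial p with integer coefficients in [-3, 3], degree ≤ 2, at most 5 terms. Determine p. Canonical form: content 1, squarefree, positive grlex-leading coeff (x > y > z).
(a) Degree: one connected sheet with a waist; a quadric, so deg p = 2.
(b) Symmetries: mirror symmetry z ↦ −z ⇒ only even powers of z; every cross-section ⟂ z is a circle, so x, y appear only via x² + y².
(c) Observable constraints: a circular section at z = 0 has radius between 0 and 1; the surface avoids every integer z-axis point in the box.
(d) Matching integer coefficients to the picture gives p.

3*x^2 + 3*y^2 - 2*z^2 - 2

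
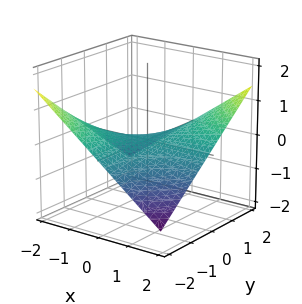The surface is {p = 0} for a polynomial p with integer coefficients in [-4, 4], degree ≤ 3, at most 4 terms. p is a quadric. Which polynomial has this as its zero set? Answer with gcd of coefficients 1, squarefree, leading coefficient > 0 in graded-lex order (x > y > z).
(a) The degree is 2 — a hyperbolic paraboloid; a quadric.
(b) Reading off the gridlines: one z-axis crossing is at z = 0; every point of the x-axis in the box is on the surface.
(c) Together with the visible shape, these determine p as stated. Check: (0, -1, 0) on the y-axis lies on the surface, and p(0, -1, 0) = 0. ✓

x*y - 3*z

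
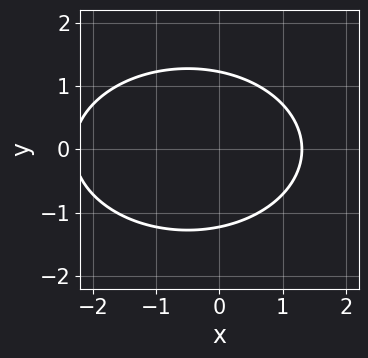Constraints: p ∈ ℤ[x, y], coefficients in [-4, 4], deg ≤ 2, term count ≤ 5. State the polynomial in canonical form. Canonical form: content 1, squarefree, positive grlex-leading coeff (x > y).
x^2 + 2*y^2 + x - 3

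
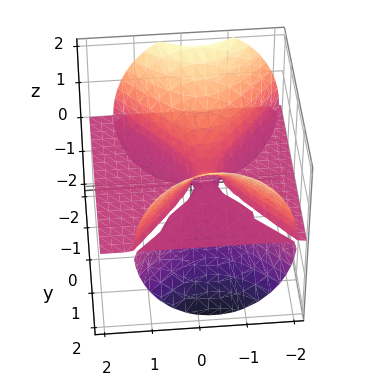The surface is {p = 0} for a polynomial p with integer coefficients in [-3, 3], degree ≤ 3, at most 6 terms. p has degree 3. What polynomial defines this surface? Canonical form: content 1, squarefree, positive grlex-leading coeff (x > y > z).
(a) The picture has 2 separate pieces. Treating them together as one polynomial.
(b) The degree is 3 — a generic line meets the surface in up to 3 points.
(c) Against the integer gridlines: every point of the y-axis in the box is on the surface; the visible x-axis segment lies entirely on the surface.
(d) These observations pin down the coefficients.

3*x^2*z - 2*y^2*z + 2*z^3 + 2*x*z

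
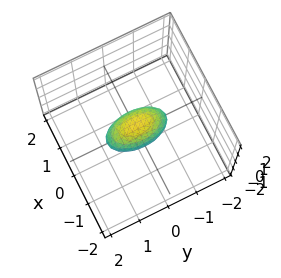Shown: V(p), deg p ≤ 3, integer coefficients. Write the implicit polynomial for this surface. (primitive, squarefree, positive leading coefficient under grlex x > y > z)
First, deg p = 2. Bounded and convex; a quadric.
Then, symmetries: it's symmetric under x → −x, forcing even powers of x; the y ↦ −y reflection is a symmetry, so y appears only in even powers; mirror symmetry z ↦ −z ⇒ only even powers of z.
Next, from the axis intercepts and sections: among the integer gridlines, it crosses the y-axis at y ∈ {-1, 1}.
Finally, assembling these constraints gives the stated polynomial.

3*x^2 + y^2 + 2*z^2 - 1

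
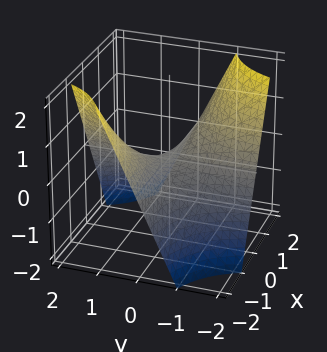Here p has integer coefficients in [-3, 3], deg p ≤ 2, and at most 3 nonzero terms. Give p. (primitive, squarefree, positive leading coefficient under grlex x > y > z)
x*y + z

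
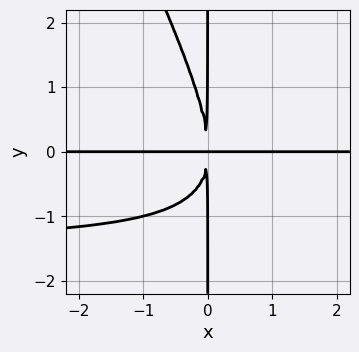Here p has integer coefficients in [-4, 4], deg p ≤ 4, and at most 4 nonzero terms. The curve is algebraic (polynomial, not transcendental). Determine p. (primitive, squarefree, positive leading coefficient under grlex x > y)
deg p = 4. The shape is more complex than any degree-3 curve.
From the visible intercepts: every point of the y-axis in the box is on the curve; the visible x-axis segment lies entirely on the curve.
Matching integer coefficients to the picture gives p.

2*x^2*y^2 + x*y^3 + 3*x^2*y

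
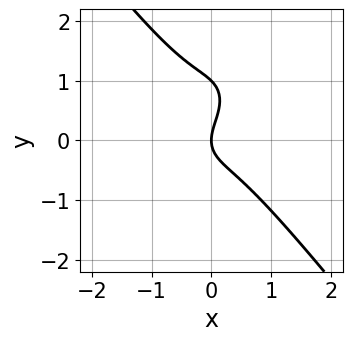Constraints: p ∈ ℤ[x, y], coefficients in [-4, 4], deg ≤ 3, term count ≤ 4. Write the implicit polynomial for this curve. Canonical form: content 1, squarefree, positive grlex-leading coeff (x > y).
1. The degree is 3 — no degree-2 curve has this shape.
2. From the visible intercepts: it crosses the x-axis at the gridline x = 0; the y-axis gridline crossings are at y ∈ {0, 1}.
3. Matching integer coefficients to the picture gives p.

2*x^3 + y^3 - y^2 + x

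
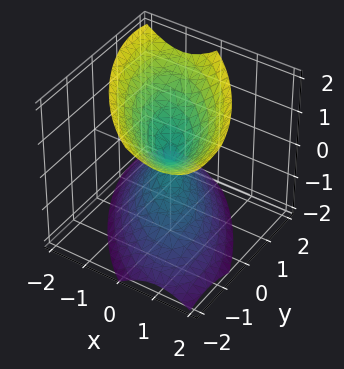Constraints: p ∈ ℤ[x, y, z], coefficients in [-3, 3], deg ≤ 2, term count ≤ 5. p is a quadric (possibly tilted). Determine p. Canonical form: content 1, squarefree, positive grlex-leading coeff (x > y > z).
First, the picture has 2 separate pieces. Treating them together as one polynomial.
Next, the degree is 2 — no degree-1 surface has this shape.
Next, against the integer gridlines: one x-axis crossing is at x = 0; it crosses the z-axis at the gridline z = 0; one y-axis crossing is at y = 0.
Finally, putting this together gives p.

3*x^2 + 3*x*y + 2*y^2 - 2*z^2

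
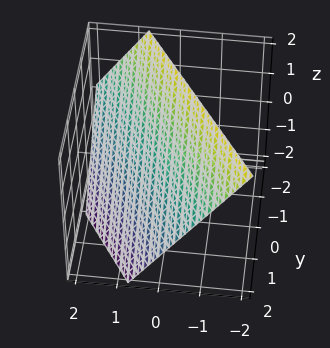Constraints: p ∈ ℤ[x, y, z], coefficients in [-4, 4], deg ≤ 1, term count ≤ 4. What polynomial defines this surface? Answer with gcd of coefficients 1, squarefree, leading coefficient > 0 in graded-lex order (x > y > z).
3*x + 2*y + 2*z - 2

1. Degree: the surface is flat (a plane), so deg p = 1.
2. Against the integer gridlines: it crosses the z-axis at the gridline z = 1; one y-axis crossing is at y = 1.
3. Assembling these constraints gives the stated polynomial.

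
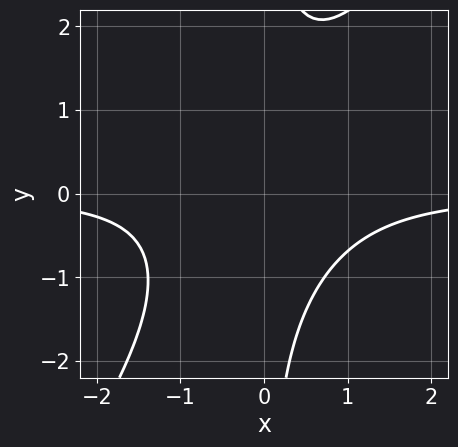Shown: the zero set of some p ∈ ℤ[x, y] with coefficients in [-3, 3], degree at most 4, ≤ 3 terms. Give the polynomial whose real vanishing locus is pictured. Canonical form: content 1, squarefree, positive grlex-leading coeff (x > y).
First, degree: a generic line meets the curve in up to 3 points, so deg p = 3.
Then, from the visible intercepts: it misses every integer gridline on the x-axis; the curve avoids every integer y-axis point in the box.
Finally, the integer polynomial consistent with all of this is the stated p.

3*x^2*y - 2*x*y^2 + 3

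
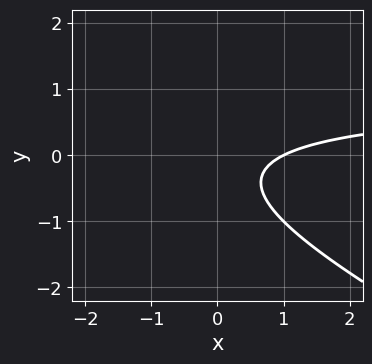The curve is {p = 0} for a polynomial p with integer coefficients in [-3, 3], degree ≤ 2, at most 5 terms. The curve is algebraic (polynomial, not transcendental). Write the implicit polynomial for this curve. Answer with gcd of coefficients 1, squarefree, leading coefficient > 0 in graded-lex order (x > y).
(a) Degree: the shape is more complex than any degree-1 curve, so deg p = 2.
(b) Observable constraints: no y-intercept at any integer in the box; one x-axis crossing is at x = 1.
(c) Fitting integer coefficients to these (and the overall shape) gives p.

x*y + 2*y^2 - x + y + 1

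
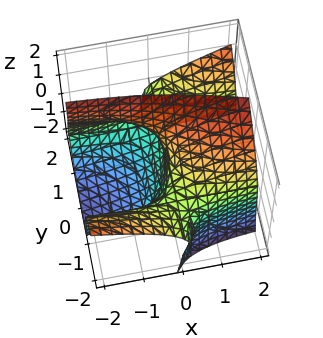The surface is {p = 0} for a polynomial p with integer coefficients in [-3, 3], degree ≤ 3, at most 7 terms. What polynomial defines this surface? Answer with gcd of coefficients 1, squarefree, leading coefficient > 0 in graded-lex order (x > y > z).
2*x*y^2 - 2*y*z^2 + z^3 - 2*y*z - 3*x

First, degree: the shape is more complex than any degree-2 surface, so deg p = 3.
Next, reading off the gridlines: it meets the x-axis at x = 0 (among the integer gridlines); the visible y-axis segment lies entirely on the surface; one z-axis crossing is at z = 0.
Finally, assembling these constraints gives the stated polynomial.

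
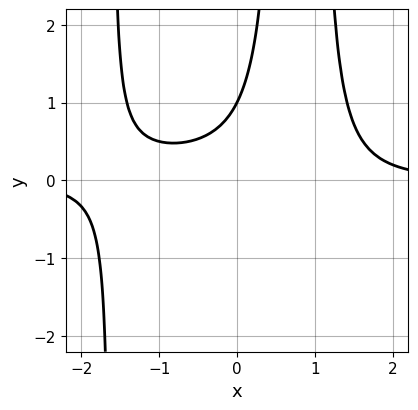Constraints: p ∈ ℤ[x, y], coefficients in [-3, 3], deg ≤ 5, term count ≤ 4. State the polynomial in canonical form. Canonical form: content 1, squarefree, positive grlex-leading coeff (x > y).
(a) Degree: the shape is more complex than any degree-3 curve, so deg p = 4.
(b) Observable constraints: it misses every integer gridline on the x-axis; it meets the y-axis at y = 1 (among the integer gridlines).
(c) Solving for integer coefficients yields p as stated.

x^3*y - 2*x*y + y - 1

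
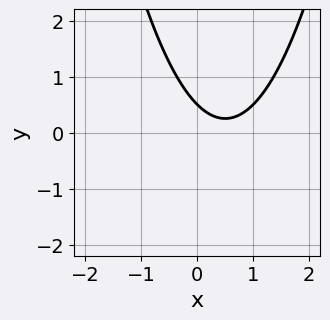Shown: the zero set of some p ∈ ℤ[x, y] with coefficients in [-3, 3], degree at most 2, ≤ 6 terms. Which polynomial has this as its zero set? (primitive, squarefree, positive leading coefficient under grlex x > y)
2*x^2 - 2*x - 2*y + 1

1. deg p = 2. No degree-1 curve has this shape.
2. From the axis intercepts and sections: it misses every integer gridline on the x-axis.
3. The integer polynomial consistent with all of this is the stated p.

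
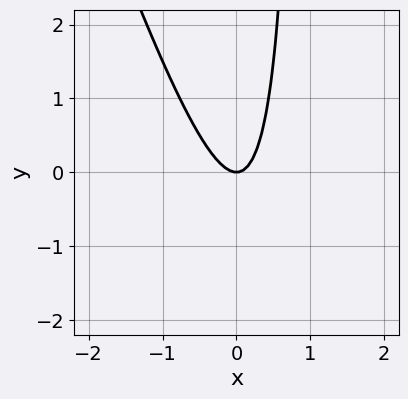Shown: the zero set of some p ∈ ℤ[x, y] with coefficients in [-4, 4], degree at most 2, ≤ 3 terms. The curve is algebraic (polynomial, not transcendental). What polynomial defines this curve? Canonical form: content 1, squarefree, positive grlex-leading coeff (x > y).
3*x^2 + x*y - y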